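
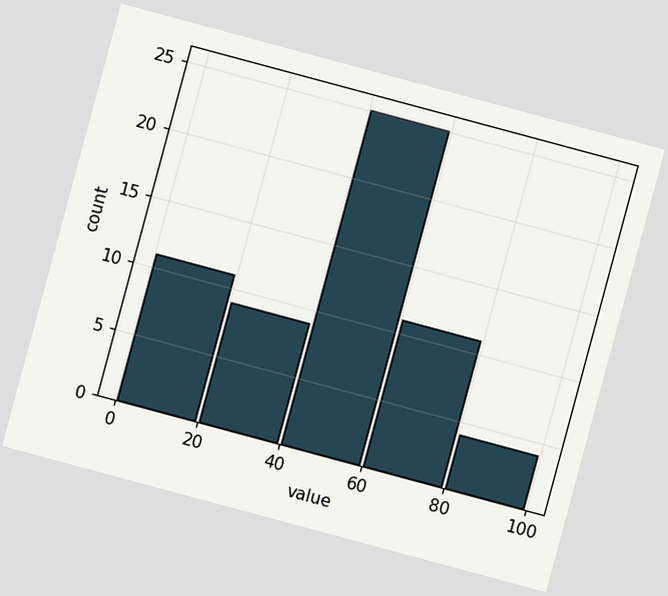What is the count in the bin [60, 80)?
The chart is tilted about 15° clockwise. The [60, 80) bin has height 11.

11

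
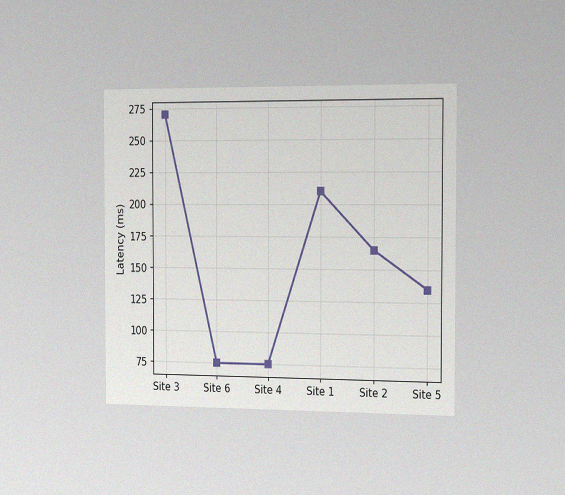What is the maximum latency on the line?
The chart is viewed slightly from the right, with some photo noise. The highest point is at Site 3, and reading across to the y-axis gives 270ms.

270ms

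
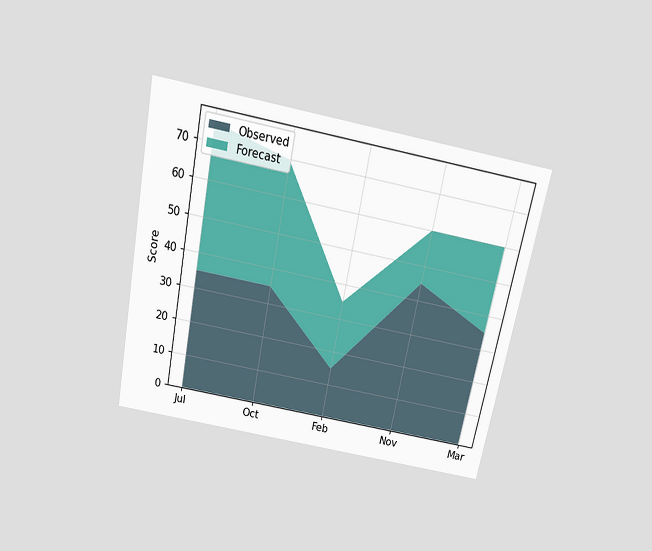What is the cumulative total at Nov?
60

The chart is tilted about 11° clockwise and viewed slightly from above. The stacked total at Nov reaches 60.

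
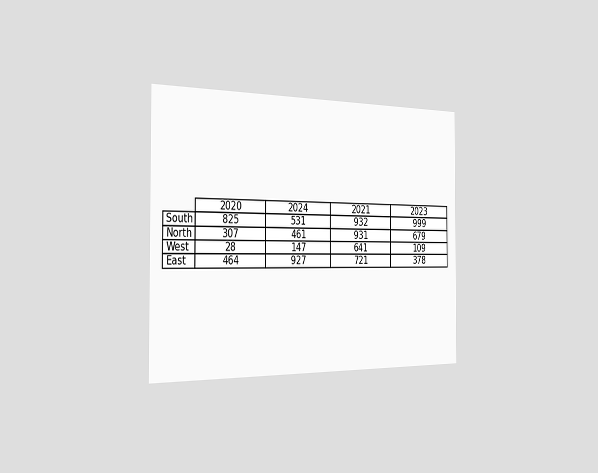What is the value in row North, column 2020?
The chart is viewed slightly from the left. The (North, 2020) cell reads 307.

307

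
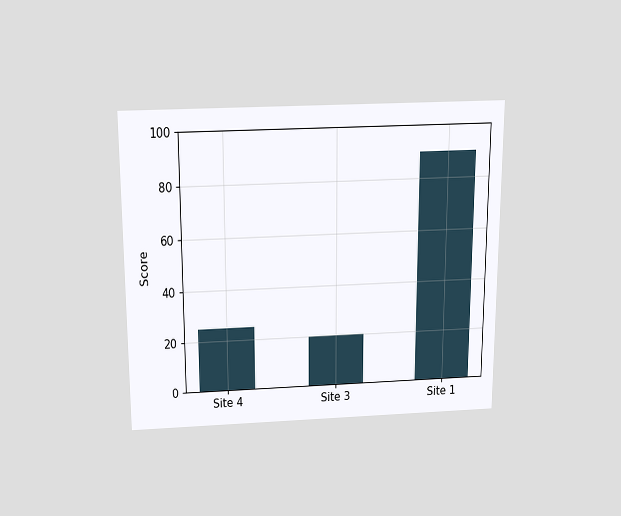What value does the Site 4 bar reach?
The chart is viewed slightly from above. Reading along the chart's y-axis, the Site 4 bar reaches 25.

25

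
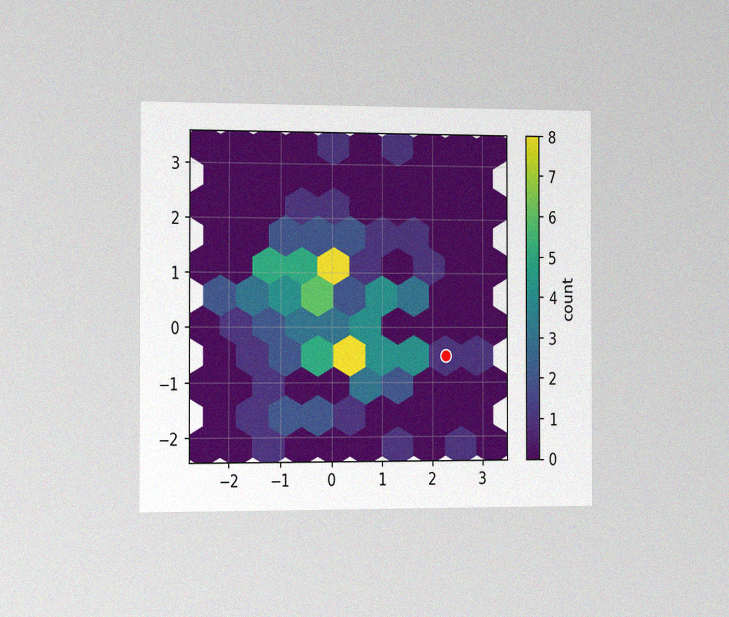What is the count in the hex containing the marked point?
The chart is viewed slightly from the left, with some photo noise. The marked hex reads 1 on the colorbar.

1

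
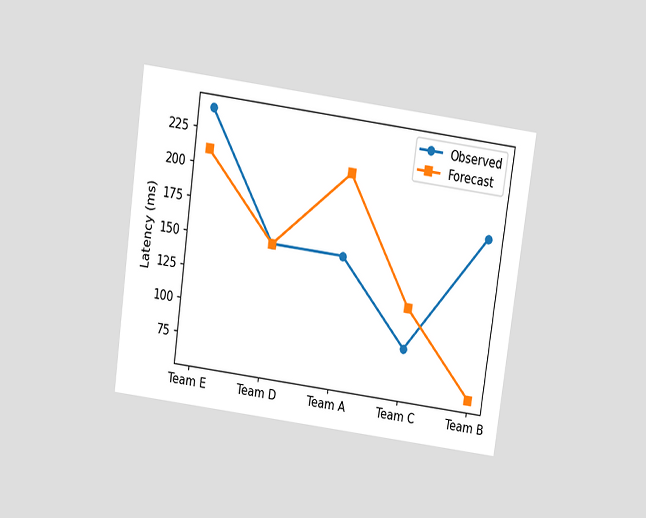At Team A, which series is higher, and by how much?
Forecast, by 60ms

The chart is tilted about 8° clockwise and viewed slightly from above. At Team A, Forecast sits above the other line by 60ms.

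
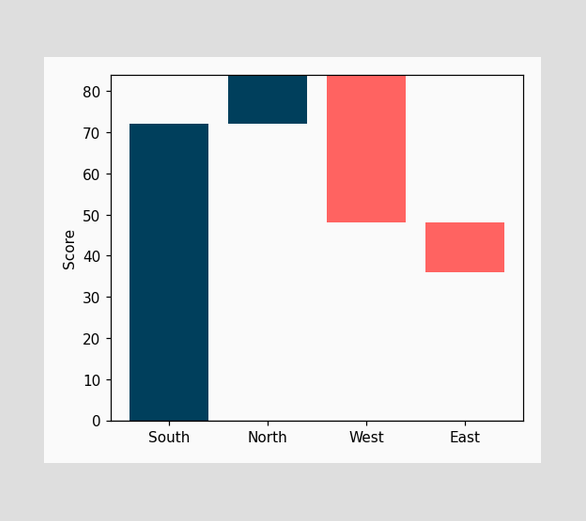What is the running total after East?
After East the running total reaches 36.

36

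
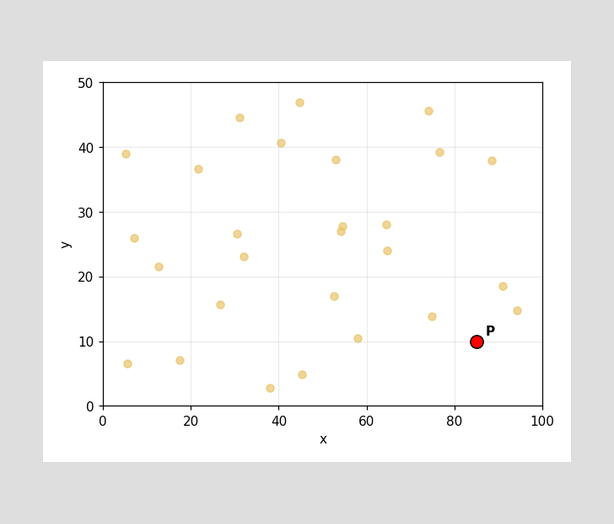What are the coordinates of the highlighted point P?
Following the gridlines from P to each axis, P sits at (85, 10).

(85, 10)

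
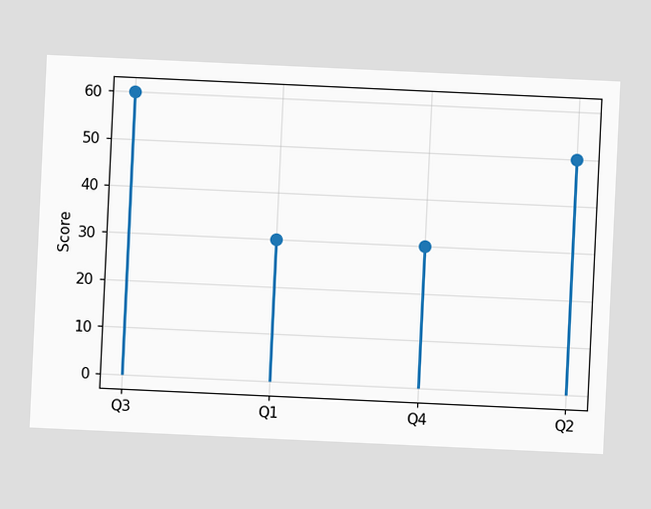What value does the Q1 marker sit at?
30

The chart is tilted about 3° clockwise. The Q1 marker sits at 30.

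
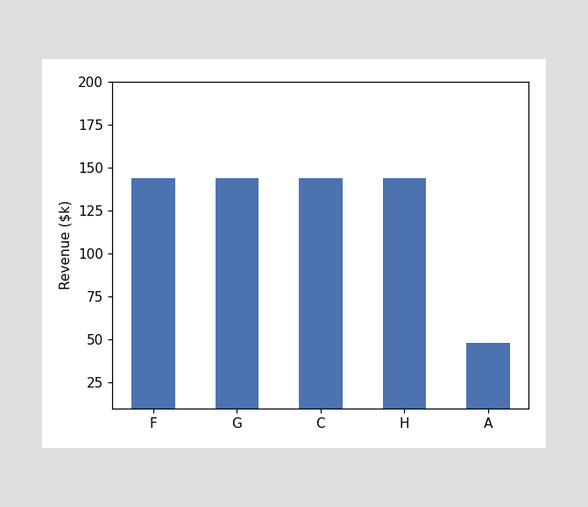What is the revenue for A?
Reading along the chart's y-axis, the A bar reaches $48k.

$48k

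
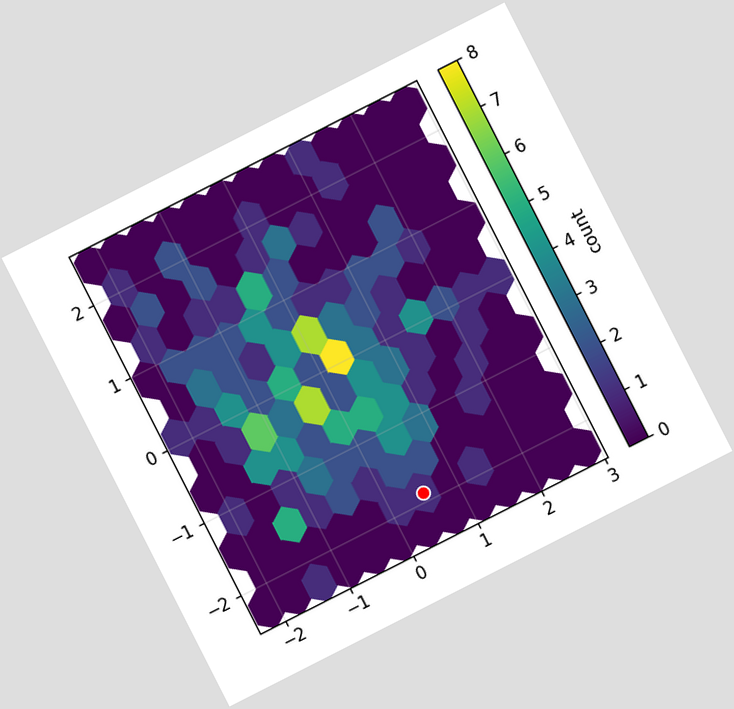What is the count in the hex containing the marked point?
1

The chart is tilted about 27° counter-clockwise. The marked hex reads 1 on the colorbar.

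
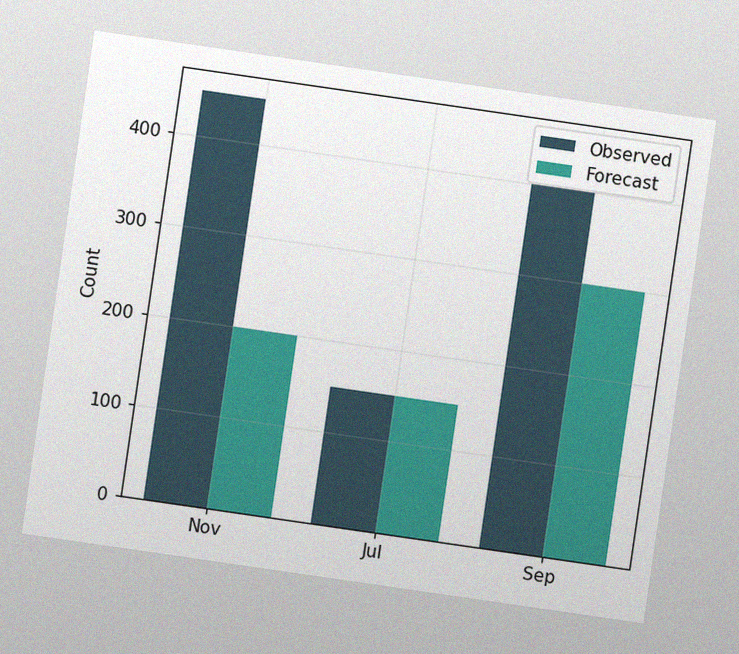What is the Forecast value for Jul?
150

The chart is tilted about 8° clockwise, with some photo noise. The Forecast bar at Jul reaches 150 on the y-axis.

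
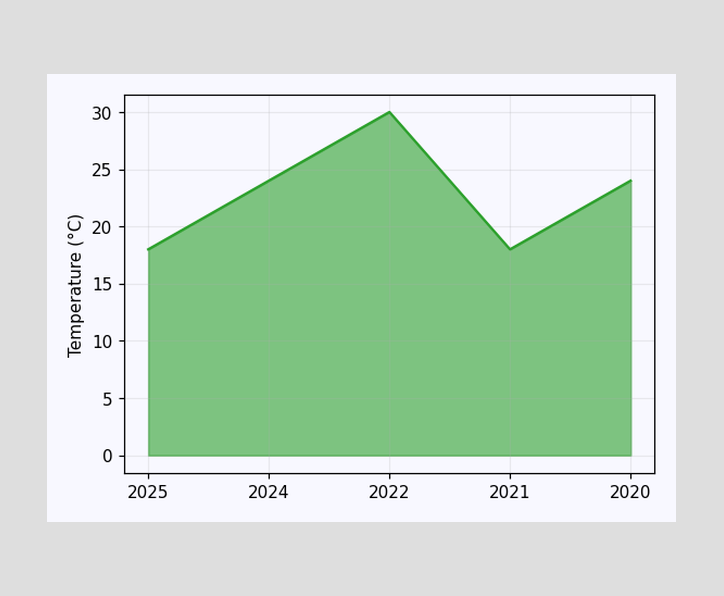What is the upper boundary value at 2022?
30°C

At 2022 the upper boundary is at 30°C.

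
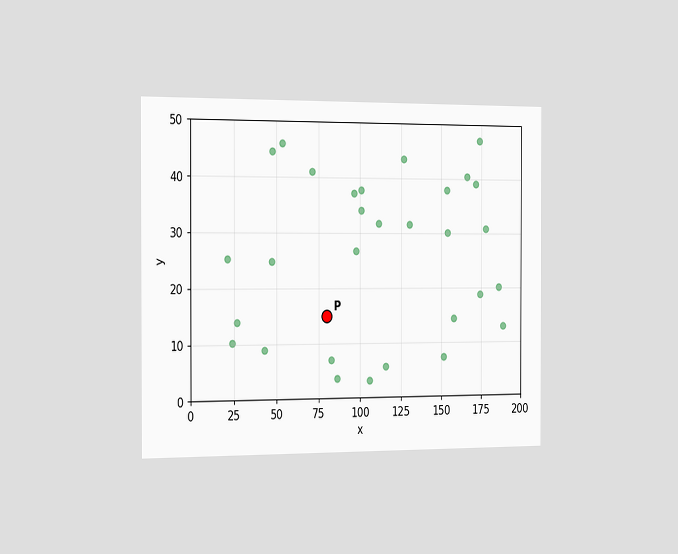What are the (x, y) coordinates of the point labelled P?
The chart is viewed slightly from the left. Following the gridlines from P to each axis, P sits at (80, 15).

(80, 15)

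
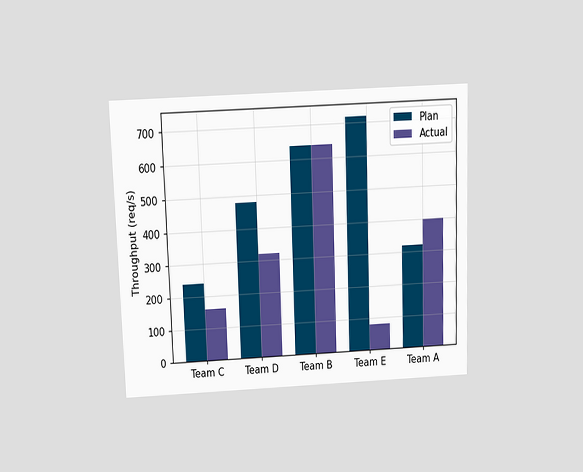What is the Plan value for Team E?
The chart is viewed slightly from above. The Plan bar at Team E reaches 720req/s on the y-axis.

720req/s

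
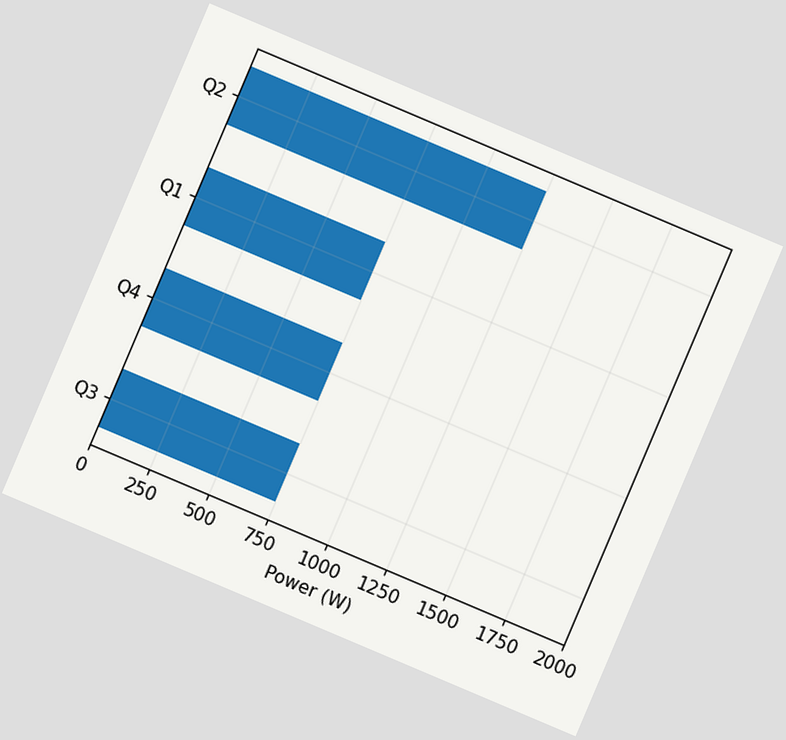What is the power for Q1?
750W

The chart is tilted about 23° clockwise. Reading along the chart's x-axis, the Q1 bar reaches 750W.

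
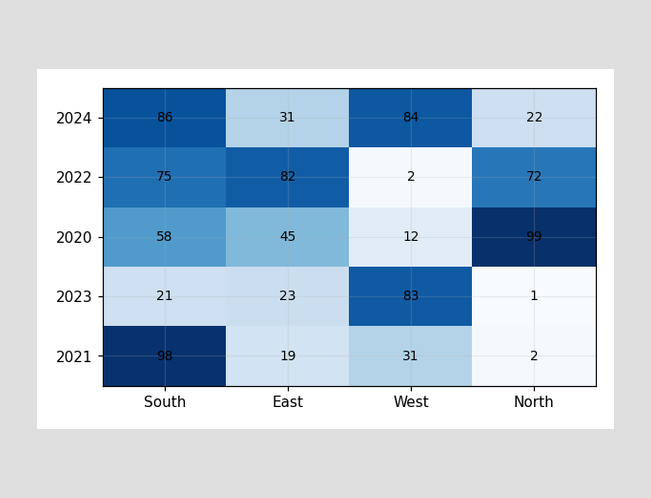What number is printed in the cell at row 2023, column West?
83

The (2023, West) cell reads 83.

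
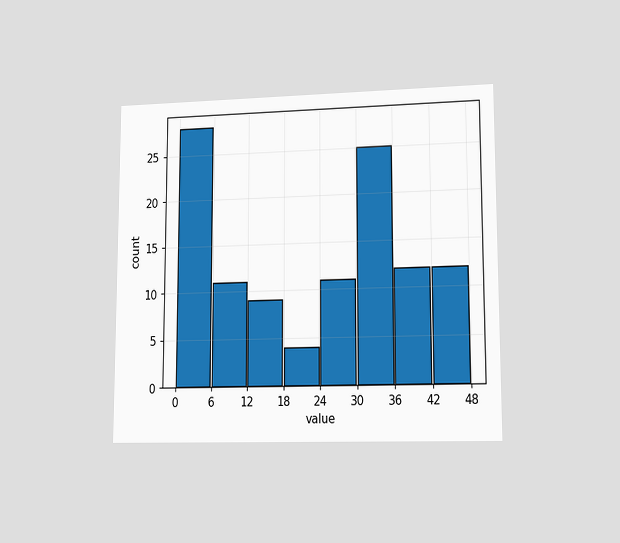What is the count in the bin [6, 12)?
11

The chart is viewed at a slight angle. The [6, 12) bin has height 11.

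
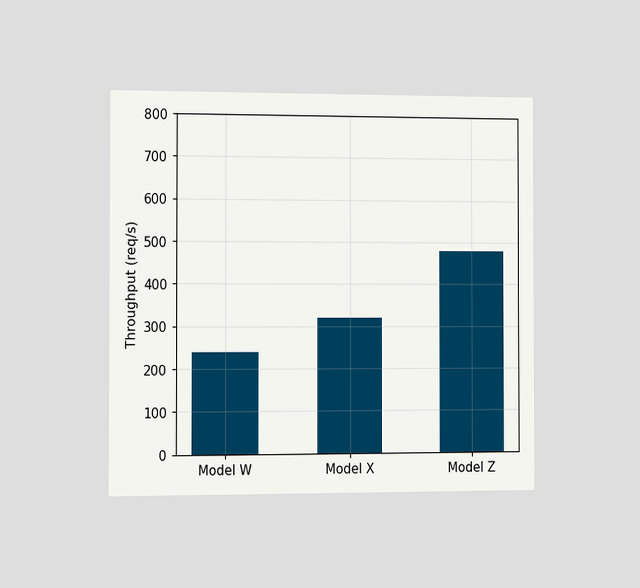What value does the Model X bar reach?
320req/s

The chart is viewed slightly from the left. Reading along the chart's y-axis, the Model X bar reaches 320req/s.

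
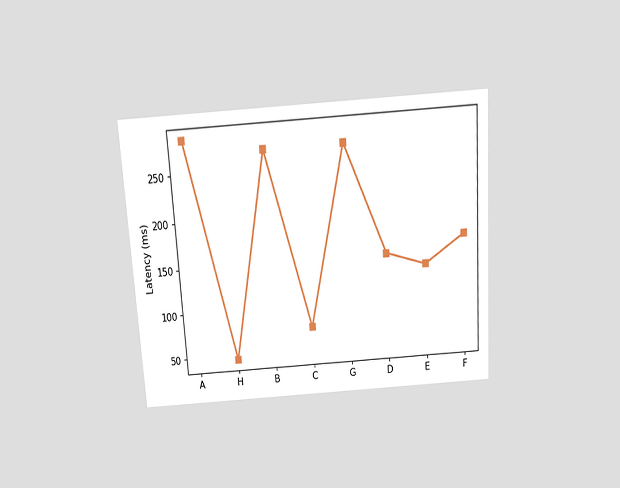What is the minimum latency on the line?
45ms

The chart is tilted about 4° counter-clockwise and viewed slightly from above. The lowest point is at H, and reading across to the y-axis gives 45ms.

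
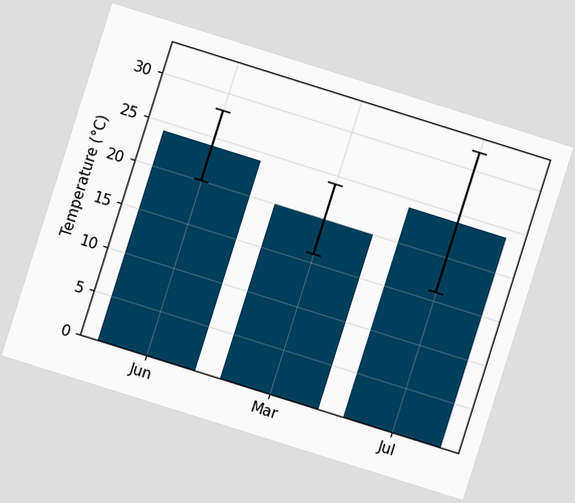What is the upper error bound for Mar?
24°C

The chart is tilted about 17° clockwise. The Mar bar's upper whisker reaches 24°C.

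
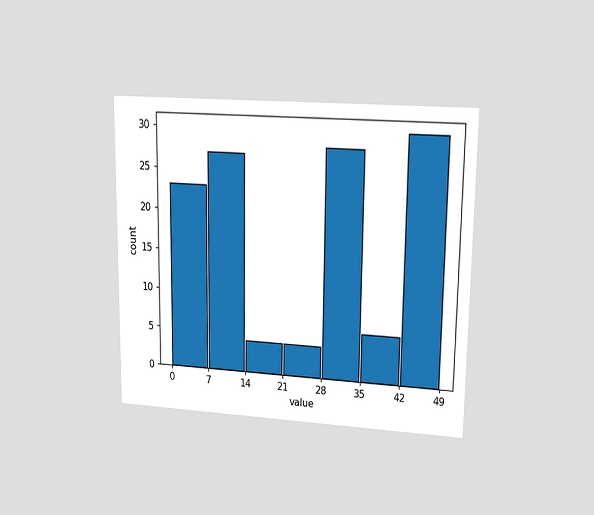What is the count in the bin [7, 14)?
The chart is viewed at a slight angle. The [7, 14) bin has height 27.

27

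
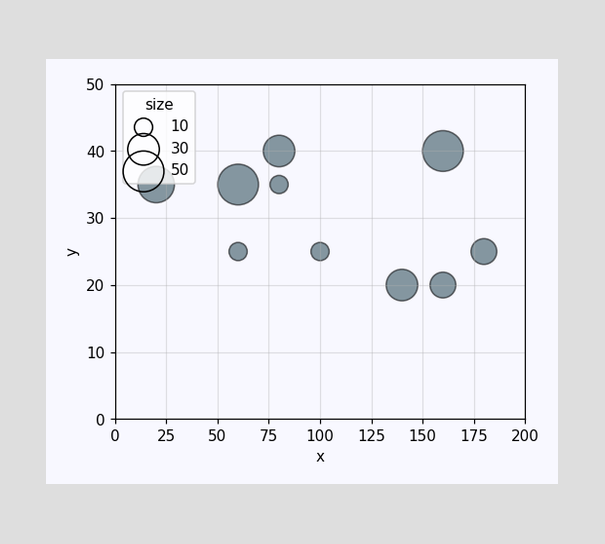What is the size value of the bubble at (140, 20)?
Matching the bubble at (140, 20) against the size legend gives 30.

30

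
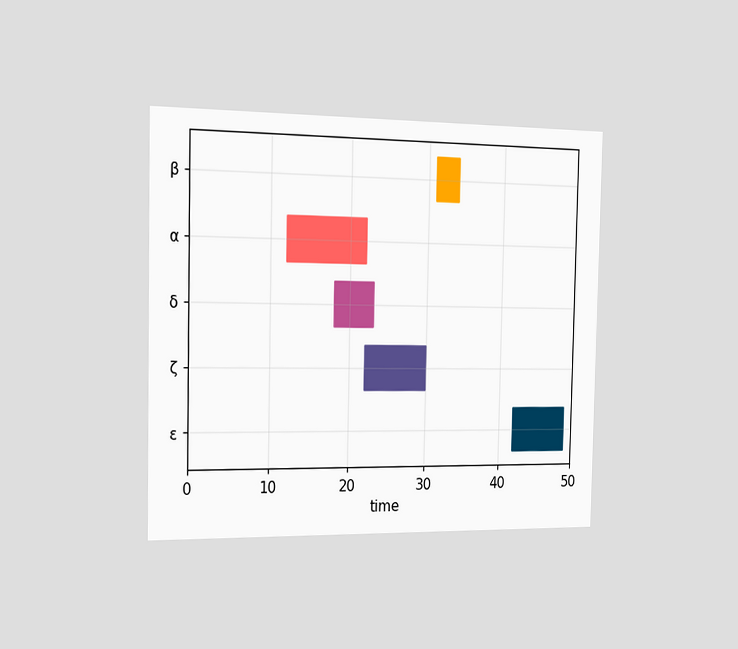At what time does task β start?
31

The chart is viewed slightly from the left. The β bar begins at t=31.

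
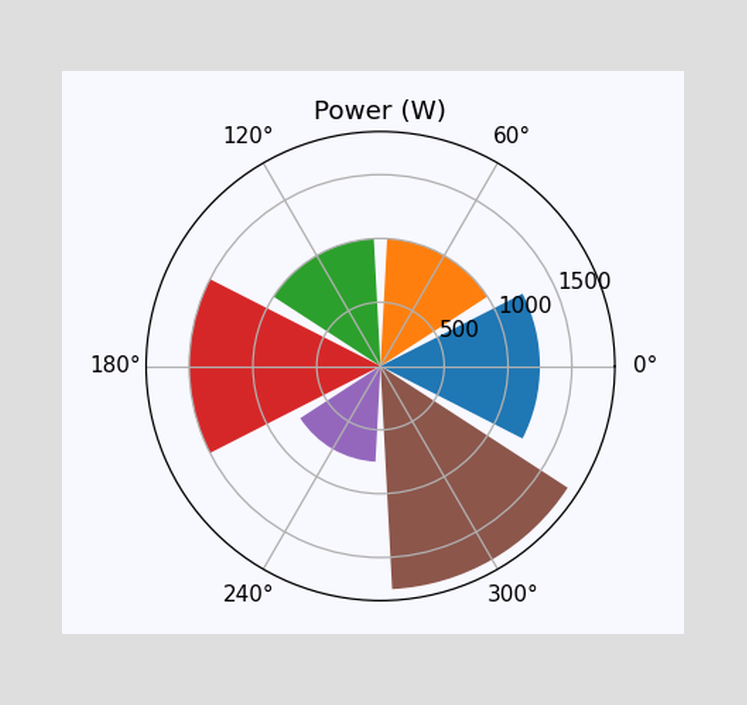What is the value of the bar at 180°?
The bar at 180° reaches 1500W on the radial axis.

1500W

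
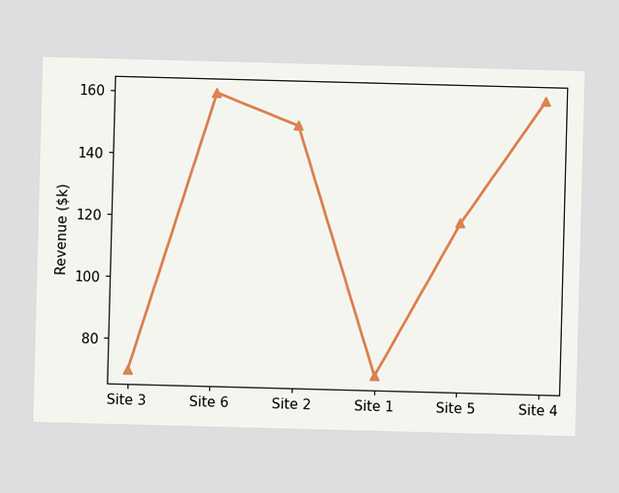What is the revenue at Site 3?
$70k

At Site 3, the line is at $70k.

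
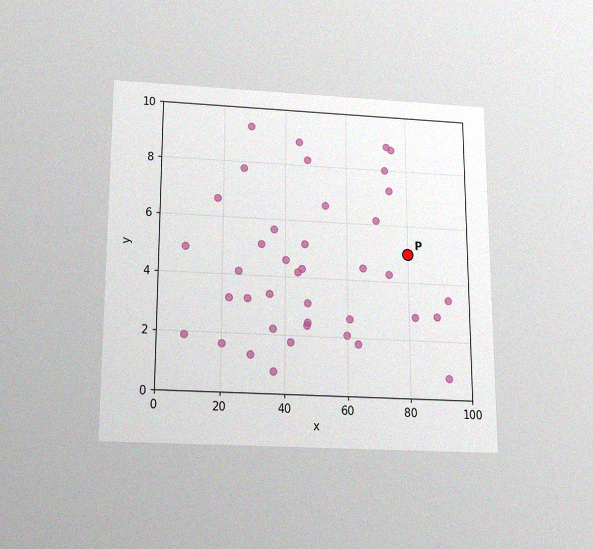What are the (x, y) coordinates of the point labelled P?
(80, 5)

The chart is viewed slightly from below, with some photo noise. Following the gridlines from P to each axis, P sits at (80, 5).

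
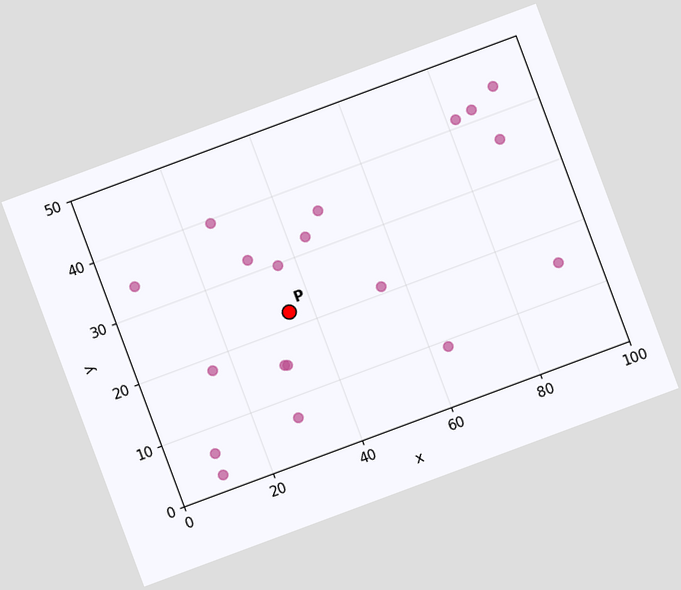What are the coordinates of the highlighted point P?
(35, 22.5)

The chart is tilted about 20° counter-clockwise. Following the gridlines from P to each axis, P sits at (35, 22.5).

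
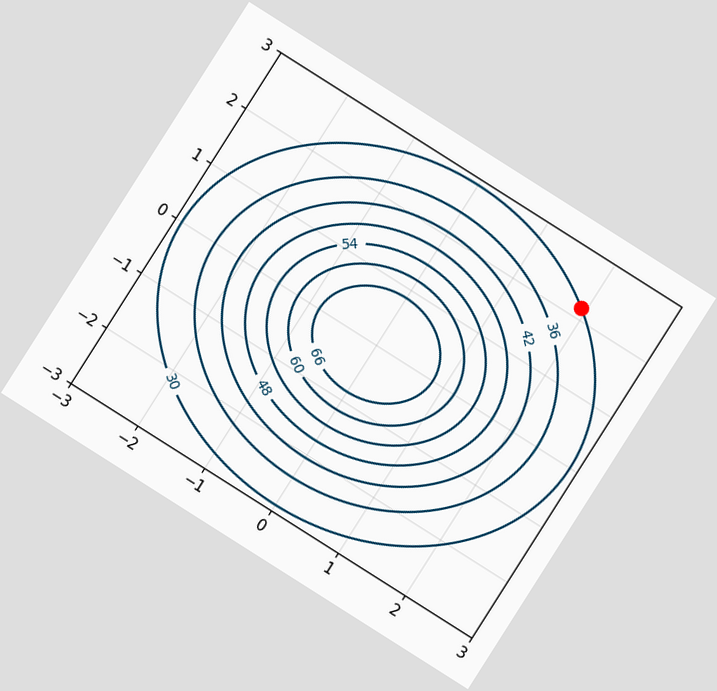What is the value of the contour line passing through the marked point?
The chart is tilted about 32° clockwise. The marked point sits on the contour labelled 30.

30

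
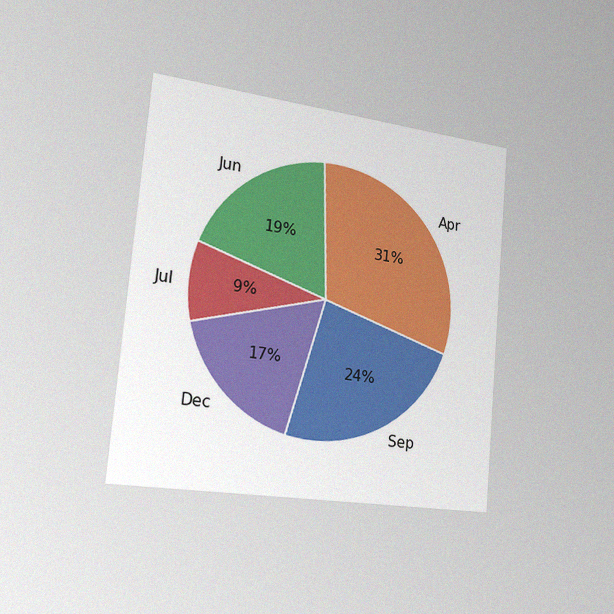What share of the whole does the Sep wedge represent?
The chart is tilted about 5° clockwise and viewed slightly from the left, with some photo noise. The Sep slice takes up 24% of the pie.

24%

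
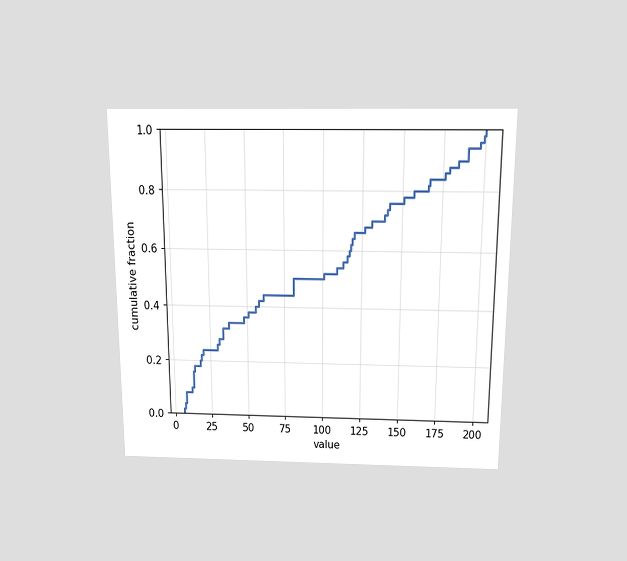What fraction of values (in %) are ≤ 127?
The chart is viewed slightly from above. At x=127 the ECDF step is at 68%.

68%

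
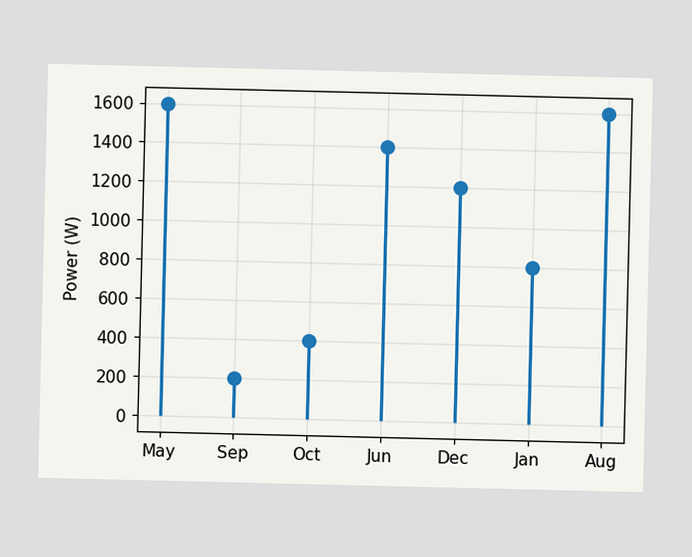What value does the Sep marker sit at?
200W

The Sep marker sits at 200W.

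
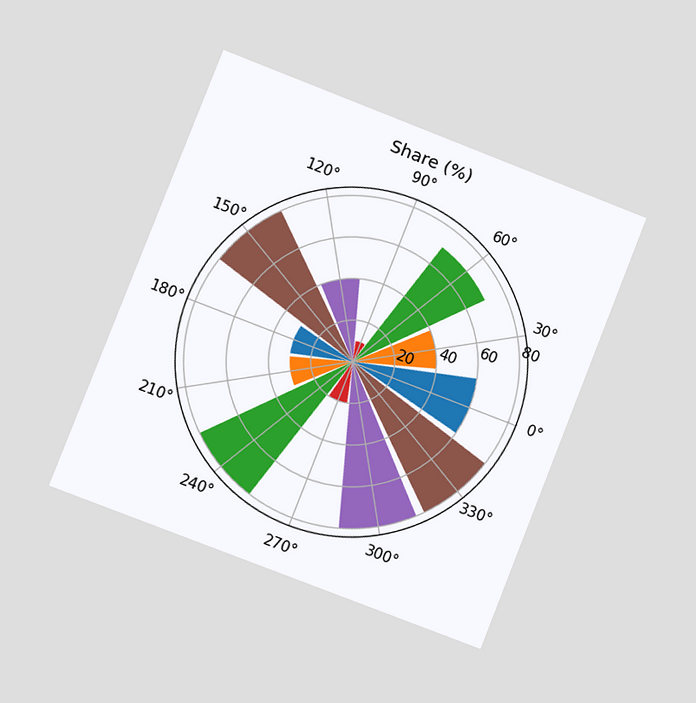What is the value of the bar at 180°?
30%

The chart is tilted about 21° clockwise and viewed slightly from the left. The bar at 180° reaches 30% on the radial axis.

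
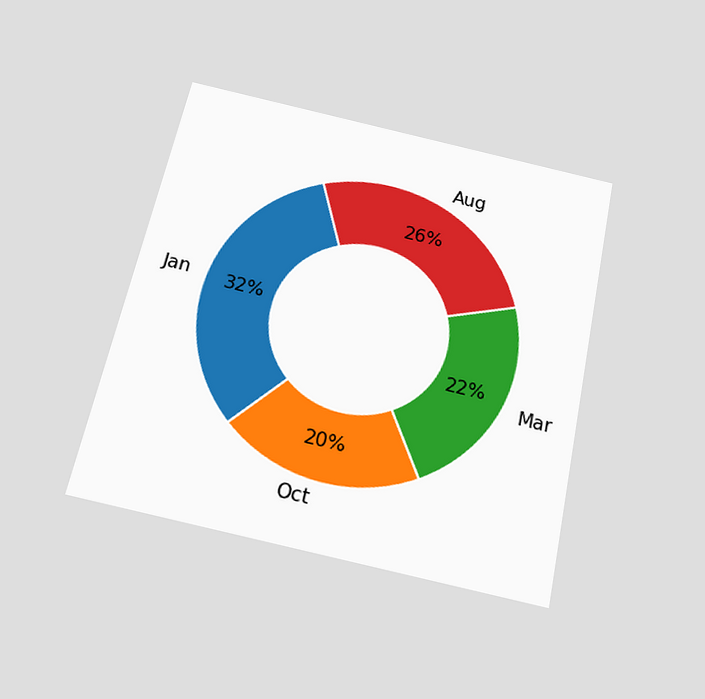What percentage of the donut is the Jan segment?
32%

The chart is tilted about 12° clockwise and viewed slightly from below. The Jan segment takes up 32% of the ring.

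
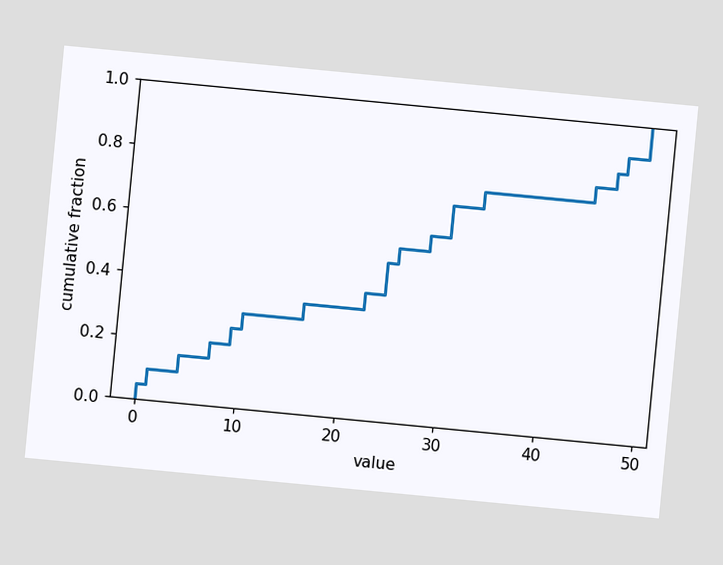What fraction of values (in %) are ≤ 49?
100%

The chart is tilted about 5° clockwise. At x=49 the ECDF step is at 100%.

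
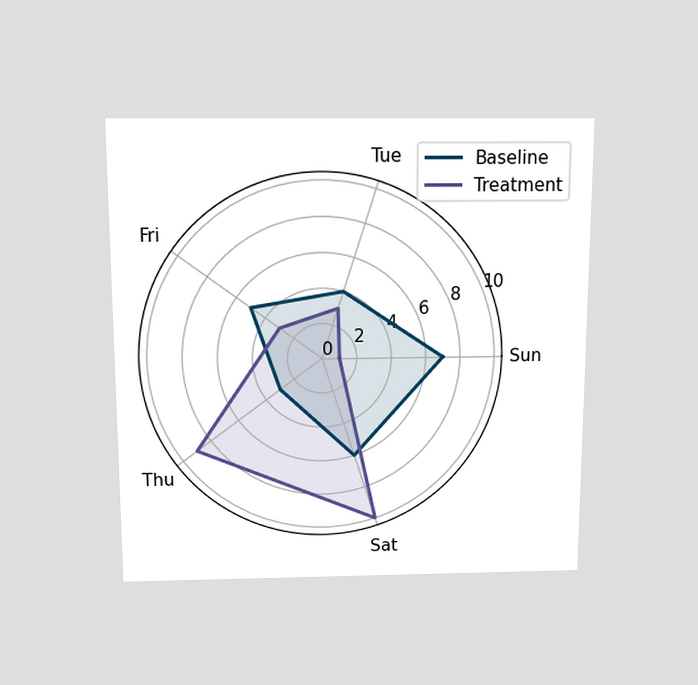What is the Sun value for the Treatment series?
1

The chart is viewed slightly from above. On the Sun axis, Treatment reaches 1.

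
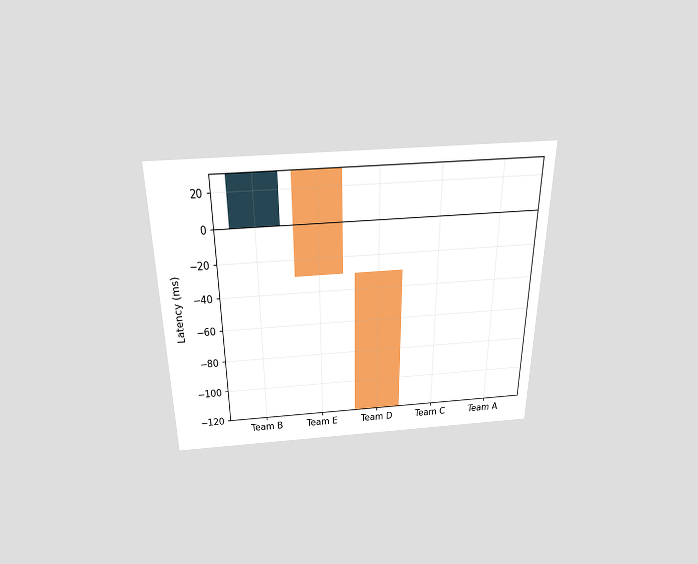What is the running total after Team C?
-120ms

The chart is viewed slightly from above. After Team C the running total reaches -120ms.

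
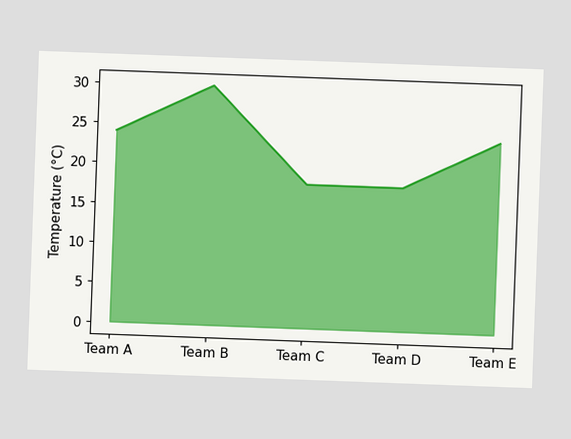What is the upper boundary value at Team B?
The chart is tilted about 2° clockwise. At Team B the upper boundary is at 30°C.

30°C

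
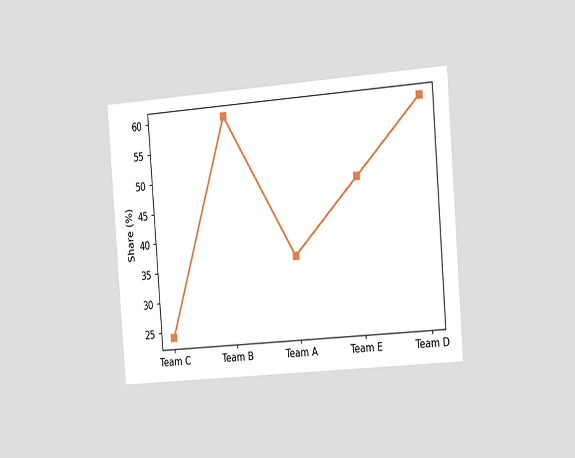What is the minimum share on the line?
24%

The chart is tilted about 4° counter-clockwise and viewed slightly from the right. The lowest point is at Team C, and reading across to the y-axis gives 24%.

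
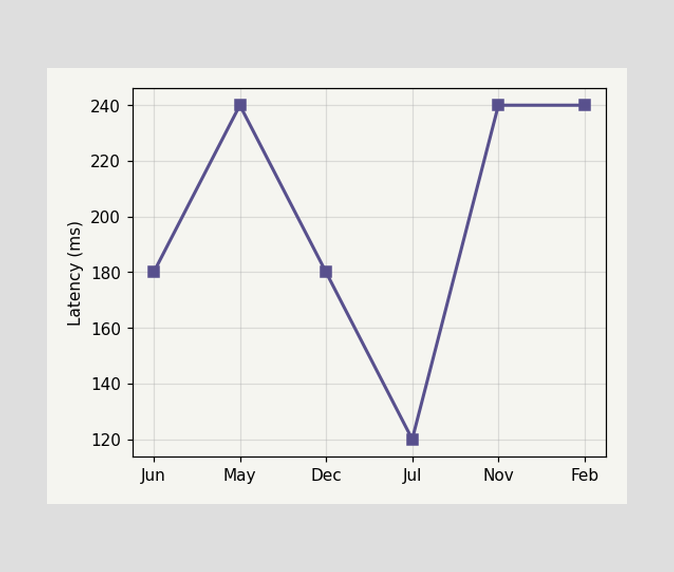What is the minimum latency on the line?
The lowest point is at Jul, and reading across to the y-axis gives 120ms.

120ms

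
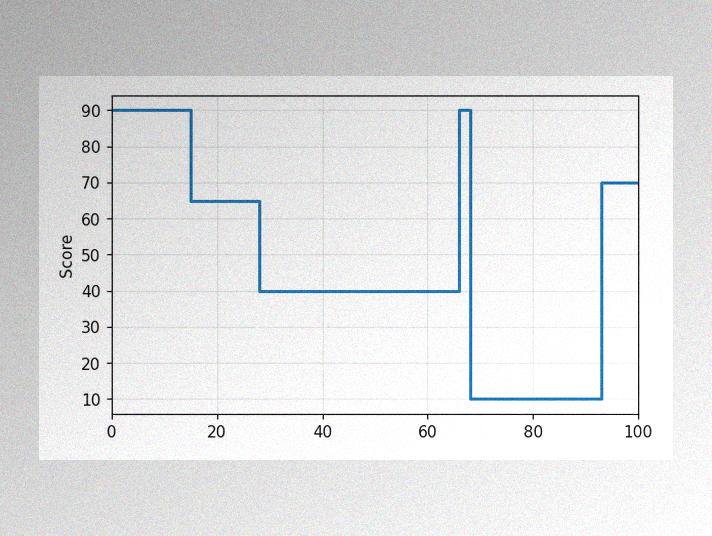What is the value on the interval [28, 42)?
40

The image has some photo noise and uneven lighting. On [28, 42) the step sits at 40.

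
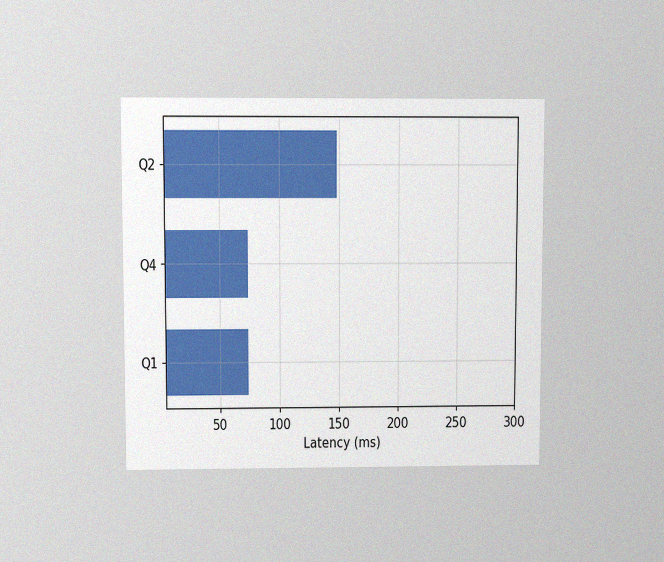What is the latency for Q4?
74ms

The chart is viewed at a slight angle, with some photo noise. Reading along the chart's x-axis, the Q4 bar reaches 74ms.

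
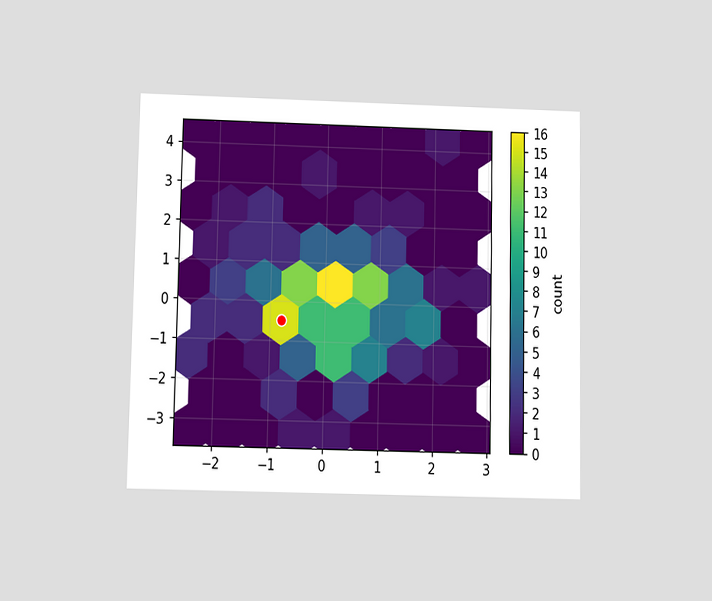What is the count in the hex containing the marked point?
The chart is viewed slightly from below. The marked hex reads 15 on the colorbar.

15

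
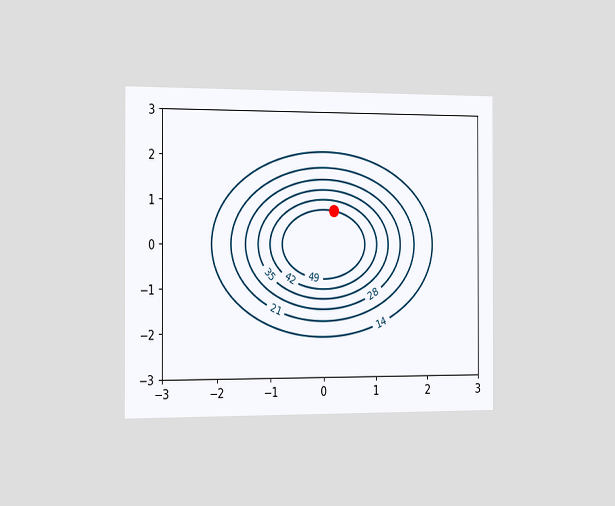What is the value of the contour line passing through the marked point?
49

The chart is viewed slightly from the left. The marked point sits on the contour labelled 49.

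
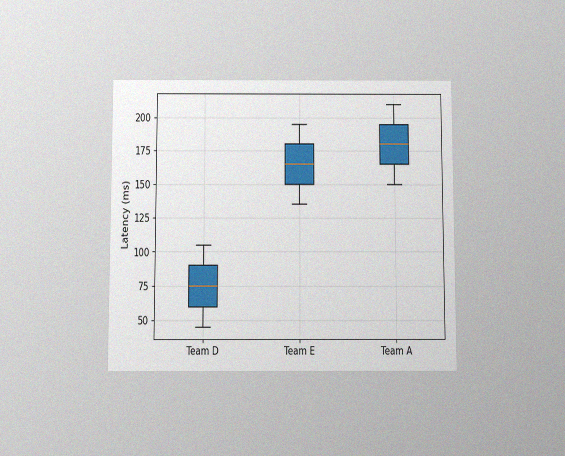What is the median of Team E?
165ms

The chart is viewed slightly from below, with some photo noise. The median line in the Team E box sits at 165ms.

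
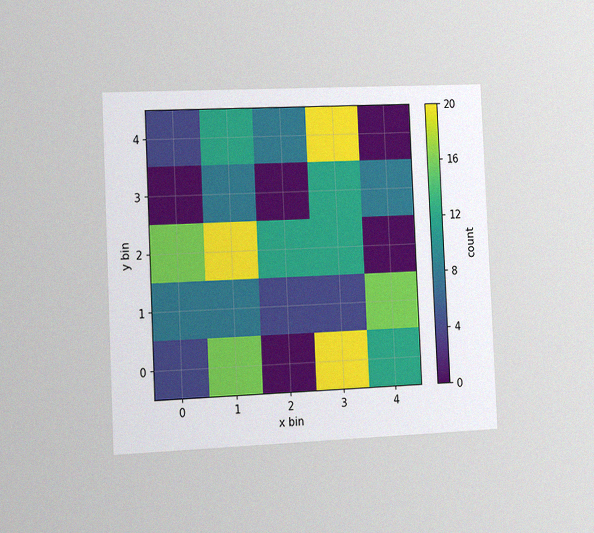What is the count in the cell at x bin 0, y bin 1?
8

The chart is tilted about 3° counter-clockwise and viewed slightly from the left, with some photo noise. Matching the cell (0, 1) against the colorbar gives 8.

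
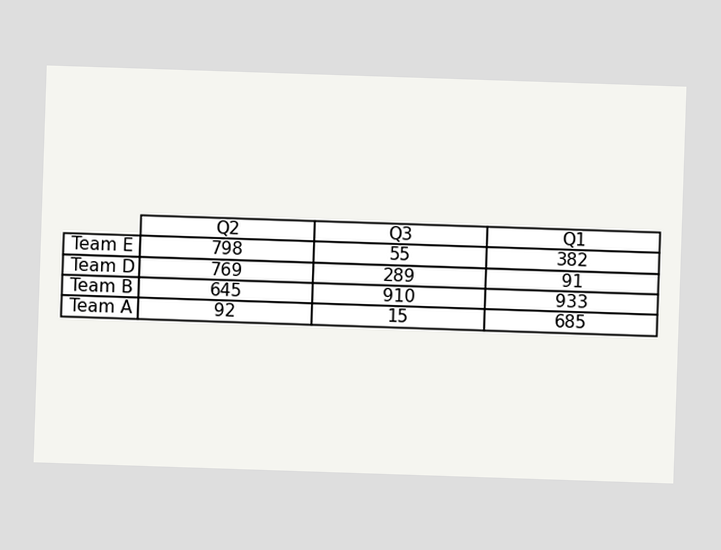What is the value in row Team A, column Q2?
The (Team A, Q2) cell reads 92.

92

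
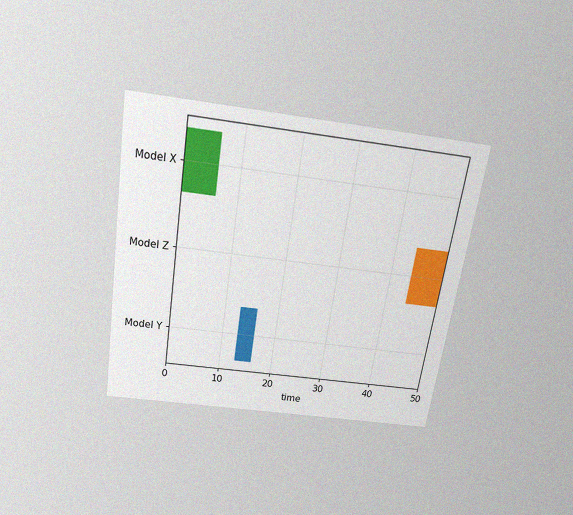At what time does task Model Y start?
13

The chart is tilted about 9° clockwise and viewed slightly from above, with some photo noise. The Model Y bar begins at t=13.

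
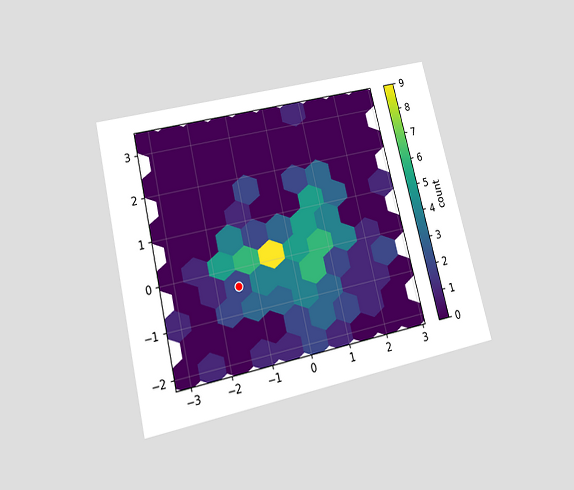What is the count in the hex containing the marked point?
The chart is tilted about 13° counter-clockwise and viewed slightly from below. The marked hex reads 2 on the colorbar.

2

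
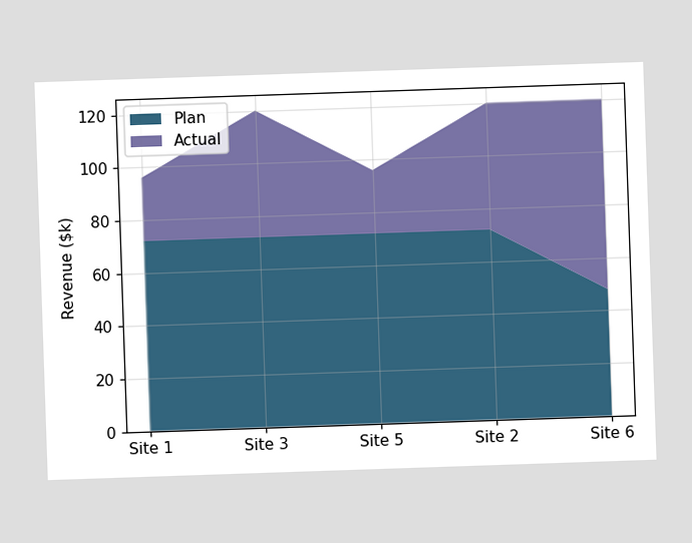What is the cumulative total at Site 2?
$120k

The stacked total at Site 2 reaches $120k.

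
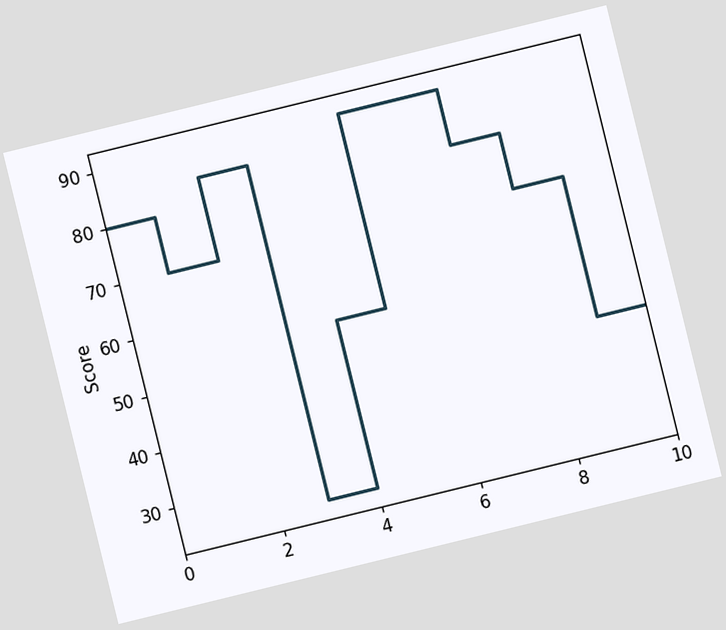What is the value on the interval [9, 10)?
The chart is tilted about 14° counter-clockwise. On [9, 10) the step sits at 45.

45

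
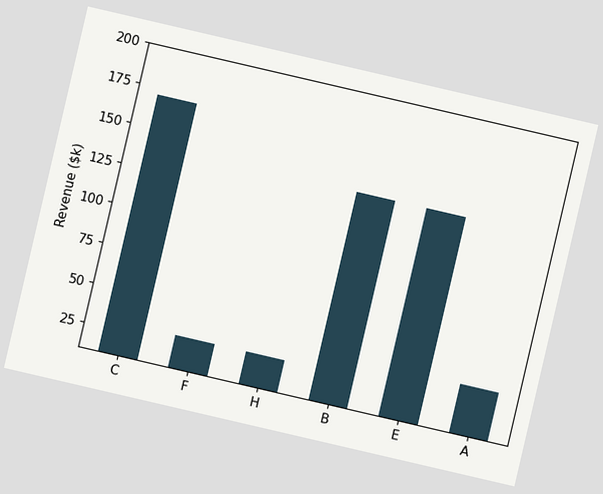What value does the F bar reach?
The chart is tilted about 13° clockwise. Reading along the chart's y-axis, the F bar reaches $30k.

$30k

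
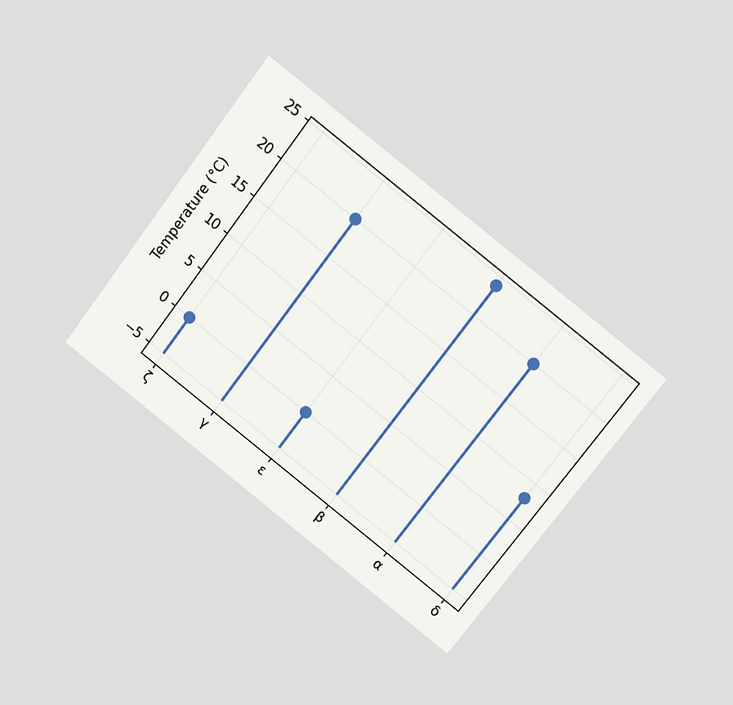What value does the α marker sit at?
20°C

The chart is tilted about 38° clockwise and viewed at a slight angle. The α marker sits at 20°C.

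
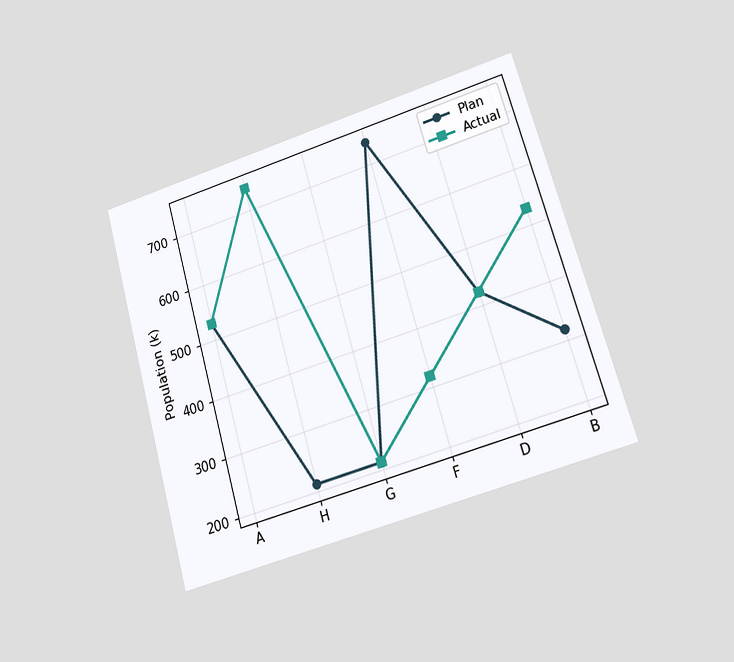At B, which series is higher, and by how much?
The chart is tilted about 16° counter-clockwise and viewed at a slight angle. At B, Actual sits above the other line by 212k.

Actual, by 212k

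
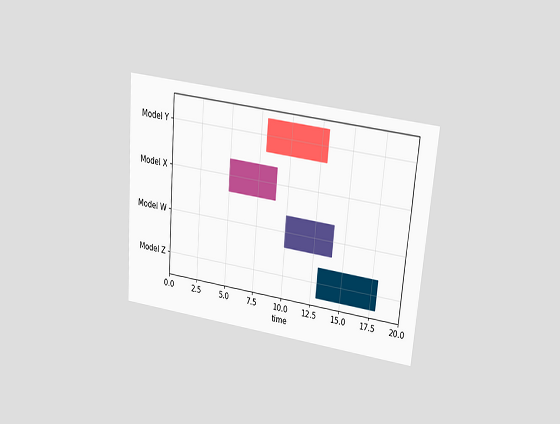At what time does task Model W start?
The chart is tilted about 5° clockwise and viewed slightly from above. The Model W bar begins at t=10.

10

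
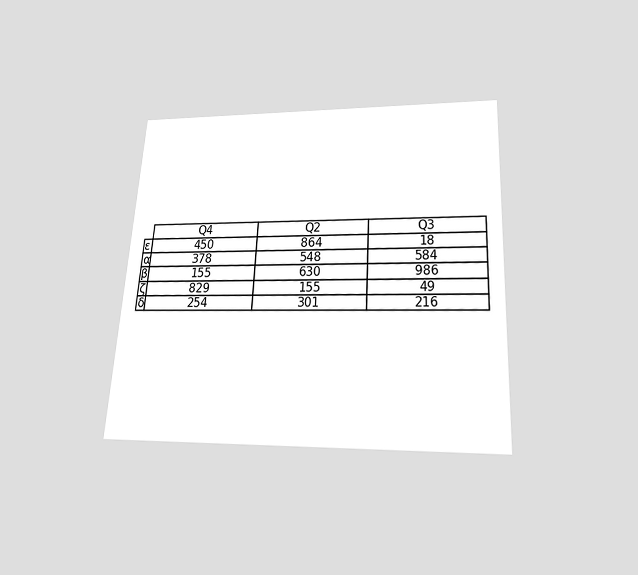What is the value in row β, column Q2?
630

The chart is tilted about 3° clockwise and viewed slightly from below. The (β, Q2) cell reads 630.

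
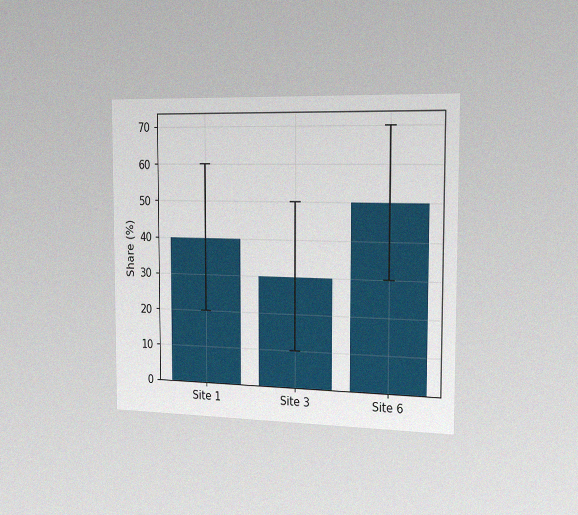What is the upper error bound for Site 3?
50%

The chart is viewed slightly from the right, with some photo noise. The Site 3 bar's upper whisker reaches 50%.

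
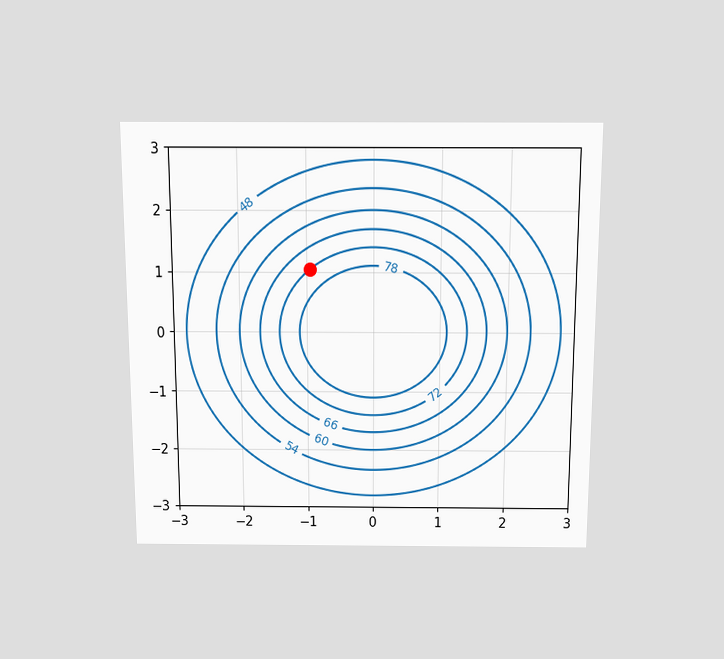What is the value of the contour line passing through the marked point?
72

The chart is viewed slightly from above. The marked point sits on the contour labelled 72.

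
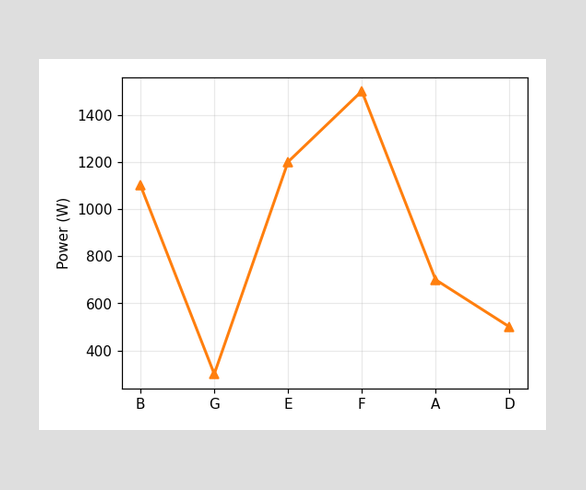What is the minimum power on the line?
The lowest point is at G, and reading across to the y-axis gives 300W.

300W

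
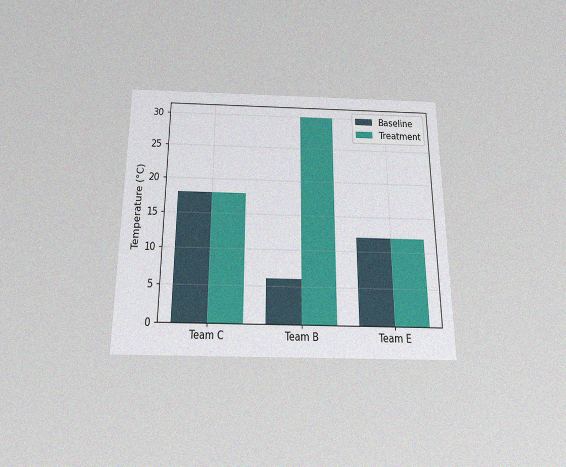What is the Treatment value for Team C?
18°C

The chart is viewed slightly from below, with some photo noise. The Treatment bar at Team C reaches 18°C on the y-axis.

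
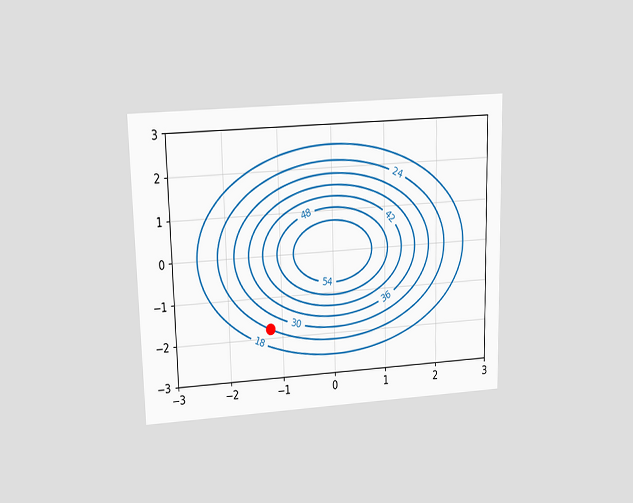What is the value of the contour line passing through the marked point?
24

The chart is viewed slightly from above. The marked point sits on the contour labelled 24.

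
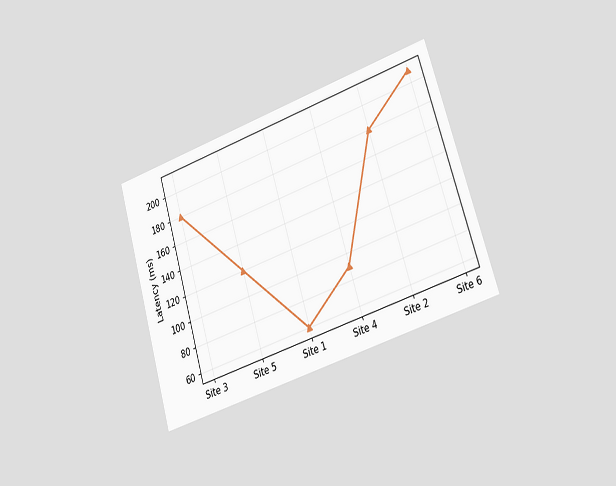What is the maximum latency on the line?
The chart is tilted about 17° counter-clockwise and viewed slightly from the right. The highest point is at Site 6, and reading across to the y-axis gives 210ms.

210ms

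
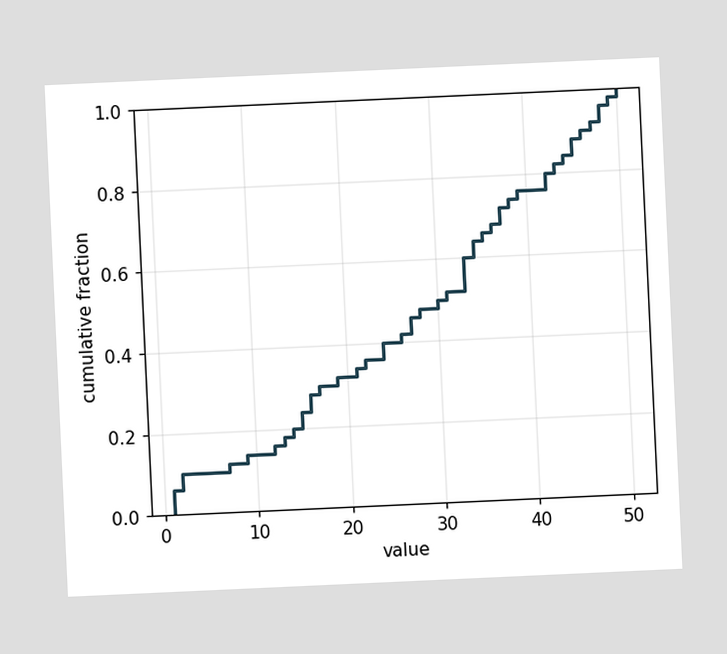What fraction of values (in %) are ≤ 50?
The chart is tilted about 3° counter-clockwise. At x=50 the ECDF step is at 100%.

100%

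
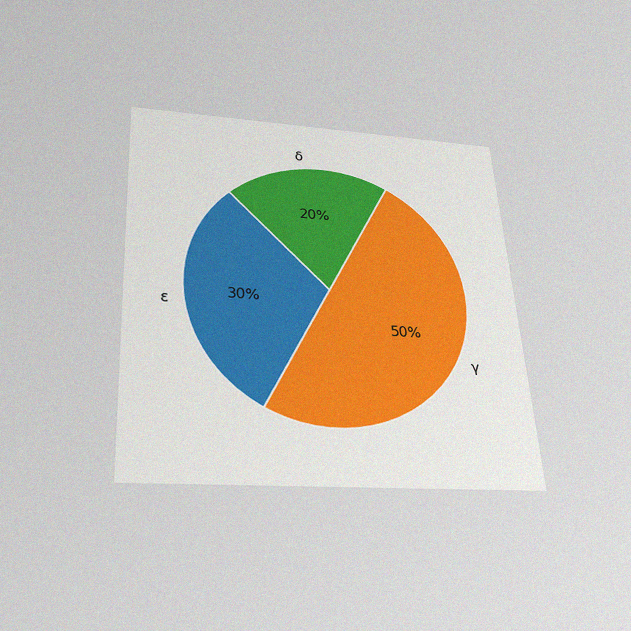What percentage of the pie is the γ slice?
The chart is tilted about 3° counter-clockwise and viewed slightly from below, with some photo noise. The γ slice takes up 50% of the pie.

50%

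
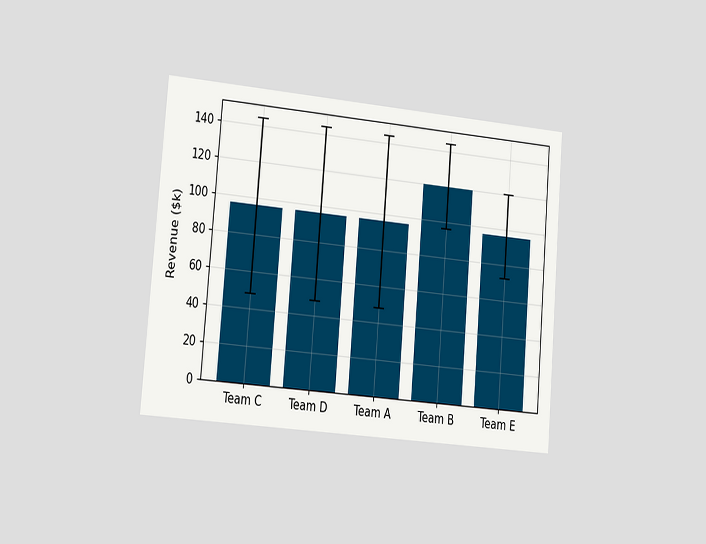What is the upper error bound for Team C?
$144k

The chart is tilted about 5° clockwise and viewed slightly from the left. The Team C bar's upper whisker reaches $144k.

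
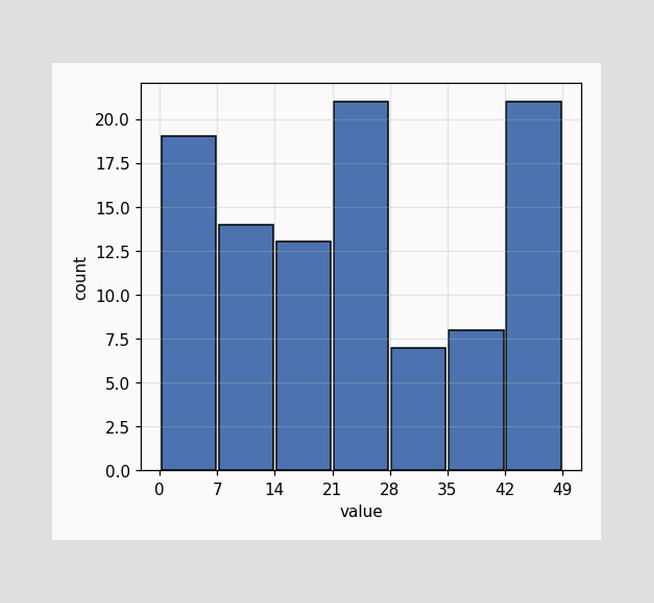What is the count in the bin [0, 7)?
19

The [0, 7) bin has height 19.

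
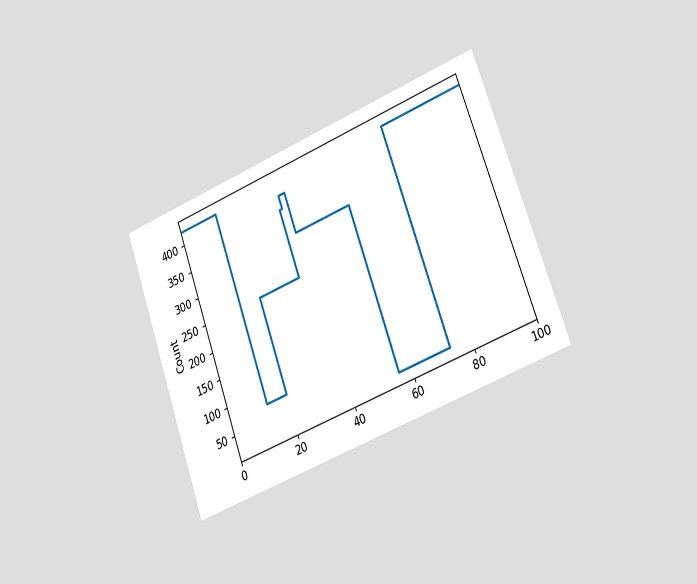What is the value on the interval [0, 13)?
The chart is tilted about 20° counter-clockwise and viewed slightly from the right. On [0, 13) the step sits at 425.

425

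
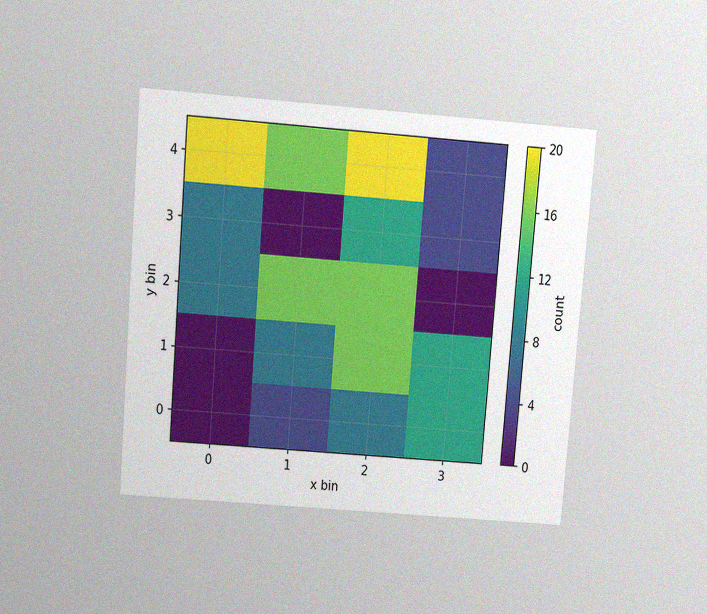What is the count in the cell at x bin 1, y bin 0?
The chart is tilted about 5° clockwise and viewed slightly from above, with some photo noise. Matching the cell (1, 0) against the colorbar gives 4.

4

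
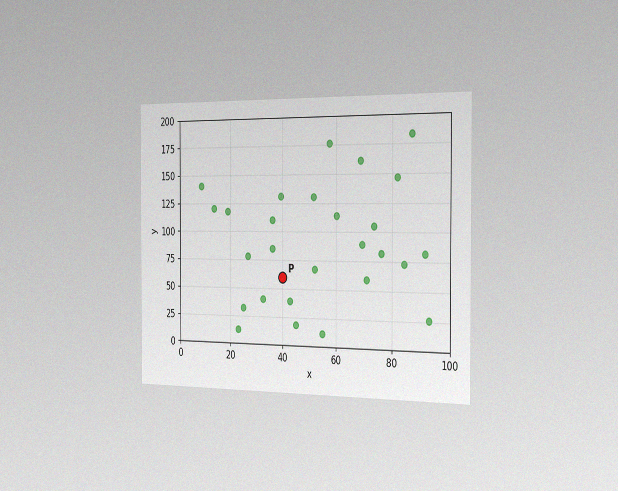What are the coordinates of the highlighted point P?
The chart is viewed slightly from the right, with some photo noise. Following the gridlines from P to each axis, P sits at (40, 60).

(40, 60)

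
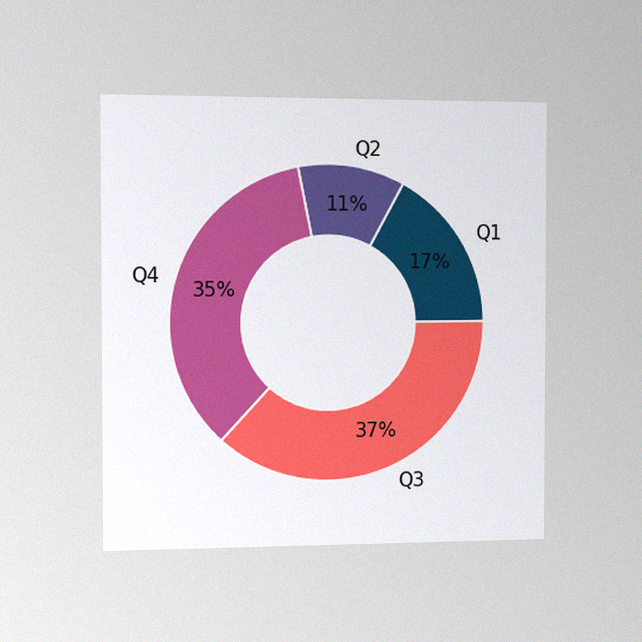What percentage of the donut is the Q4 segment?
The chart is viewed slightly from the left, with some photo noise. The Q4 segment takes up 35% of the ring.

35%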